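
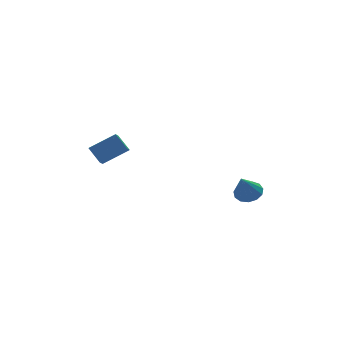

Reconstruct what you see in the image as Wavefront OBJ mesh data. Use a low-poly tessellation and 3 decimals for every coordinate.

v -4.23 3.126 1.159
v -4.552 2.463 1.64
v -4.691 3.959 2
v -5.013 3.296 2.481
v -2.627 3.044 2.119
v -2.949 2.381 2.6
v -3.088 3.877 2.96
v -3.41 3.214 3.441
v 3.918 0.728 -1.149
v 4.554 0.092 -1.157
v 3.222 0.012 0.409
v 4.745 0.481 -0.893
v 4.672 0.949 -0.71
v 4.36 1.346 -0.667
v 3.908 1.547 -0.776
v 3.459 1.489 -1.004
v 3.155 1.188 -1.278
v 3.094 0.742 -1.51
v 3.294 0.291 -1.628
v 3.692 -0.021 -1.594
v 4.162 -0.095 -1.418
f 2 4 1
f 5 2 1
f 1 4 3
f 3 5 1
f 2 8 4
f 6 2 5
f 6 8 2
f 4 8 3
f 7 5 3
f 3 8 7
f 7 6 5
f 8 6 7
f 10 9 12
f 10 12 11
f 12 9 13
f 12 13 11
f 13 9 14
f 13 14 11
f 14 9 15
f 14 15 11
f 15 9 16
f 15 16 11
f 16 9 17
f 16 17 11
f 17 9 18
f 17 18 11
f 18 9 19
f 18 19 11
f 19 9 20
f 19 20 11
f 20 9 21
f 20 21 11
f 21 9 10
f 21 10 11



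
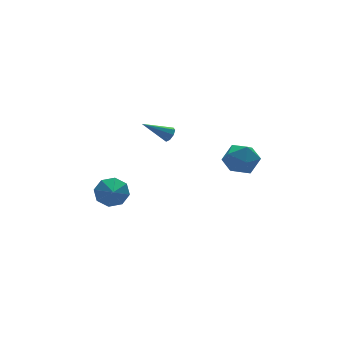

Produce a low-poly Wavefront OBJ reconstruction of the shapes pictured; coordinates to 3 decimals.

v -1.264 4.237 -4.084
v -0.323 4.147 -3.604
v -1.676 3.263 -3.456
v -0.835 4.627 -3.196
v -1.598 4.878 -3.308
v -2.165 4.754 -3.875
v -2.204 4.327 -4.564
v -1.692 3.847 -4.971
v -0.929 3.596 -4.859
v -0.362 3.721 -4.292
v 2.976 -2.507 1.168
v 3.595 -3.126 1.924
v 1.725 -3.894 1.056
v 2.344 -4.513 1.812
v 1.79 -3.559 2.162
v 2.564 -2.702 2.231
v 2.756 -4.318 0.749
v 3.53 -3.461 0.818
v 3.459 -4.245 1.665
v 2.862 -3.777 2.538
v 2.458 -3.243 0.442
v 1.861 -2.775 1.315
v -0.428 -1.082 3.102
v -0.108 -0.927 3.481
v -1.852 -0.538 4.078
v -0.181 -0.639 3.216
v -0.398 -0.611 2.883
v -0.633 -0.859 2.679
v -0.748 -1.238 2.722
v -0.676 -1.525 2.988
v -0.458 -1.553 3.32
v -0.223 -1.305 3.525
f 2 1 4
f 2 4 3
f 4 1 5
f 4 5 3
f 5 1 6
f 5 6 3
f 6 1 7
f 6 7 3
f 7 1 8
f 7 8 3
f 8 1 9
f 8 9 3
f 9 1 10
f 9 10 3
f 10 1 2
f 10 2 3
f 11 22 16
f 11 16 12
f 11 12 18
f 11 18 21
f 11 21 22
f 12 16 20
f 16 22 15
f 22 21 13
f 21 18 17
f 18 12 19
f 14 20 15
f 14 15 13
f 14 13 17
f 14 17 19
f 14 19 20
f 15 20 16
f 13 15 22
f 17 13 21
f 19 17 18
f 20 19 12
f 24 23 26
f 24 26 25
f 26 23 27
f 26 27 25
f 27 23 28
f 27 28 25
f 28 23 29
f 28 29 25
f 29 23 30
f 29 30 25
f 30 23 31
f 30 31 25
f 31 23 32
f 31 32 25
f 32 23 24
f 32 24 25



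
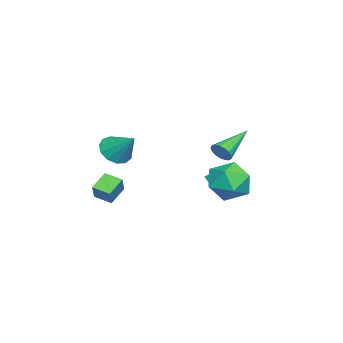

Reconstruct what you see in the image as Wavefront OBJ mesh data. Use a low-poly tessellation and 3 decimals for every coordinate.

v 2.673 2.984 -0.034
v 3.04 3.233 0.399
v 0.987 3.896 0.874
v 3.035 3.438 0.184
v 2.947 3.538 -0.08
v 2.796 3.512 -0.335
v 2.617 3.365 -0.52
v 2.45 3.131 -0.594
v 2.335 2.863 -0.539
v 2.297 2.623 -0.369
v 2.345 2.466 -0.122
v 2.468 2.427 0.146
v 2.638 2.516 0.372
v 2.816 2.713 0.505
v 2.961 2.972 0.515
v 2.325 3.105 -1.434
v 2.694 3.625 -2.51
v 4.146 3.475 -0.63
v 4.515 3.995 -1.706
v 3.656 4.566 -0.998
v 2.531 4.337 -1.495
v 4.309 2.763 -1.645
v 3.184 2.534 -2.142
v 3.921 3.413 -2.641
v 3.517 4.528 -2.241
v 3.323 2.572 -0.899
v 2.919 3.687 -0.499
v 2.997 -2.091 -0.231
v 3.669 -1.871 -0.835
v 3.643 -0.989 0.891
v 3.272 -1.542 -0.929
v 2.787 -1.388 -0.802
v 2.37 -1.457 -0.493
v 2.151 -1.727 -0.101
v 2.201 -2.113 0.25
v 2.504 -2.492 0.448
v 2.963 -2.744 0.431
v 3.433 -2.788 0.204
v 3.765 -2.612 -0.161
v 3.852 -2.27 -0.548
v 1.861 -3.542 -3.965
v 0.936 -3.165 -3.338
v 2.07 -2.599 -4.225
v 1.145 -2.222 -3.598
v 2.515 -3.438 -3.062
v 1.59 -3.061 -2.435
v 2.724 -2.495 -3.322
v 1.799 -2.118 -2.695
v -0.849 1.373 -3.207
v -1.293 2.29 -2.592
v -0.98 1.92 -4.117
v -1.423 2.837 -3.503
v 0.383 1.883 -3.077
v -0.06 2.8 -2.463
v 0.253 2.43 -3.988
v -0.191 3.347 -3.373
f 2 1 4
f 2 4 3
f 4 1 5
f 4 5 3
f 5 1 6
f 5 6 3
f 6 1 7
f 6 7 3
f 7 1 8
f 7 8 3
f 8 1 9
f 8 9 3
f 9 1 10
f 9 10 3
f 10 1 11
f 10 11 3
f 11 1 12
f 11 12 3
f 12 1 13
f 12 13 3
f 13 1 14
f 13 14 3
f 14 1 15
f 14 15 3
f 15 1 2
f 15 2 3
f 16 27 21
f 16 21 17
f 16 17 23
f 16 23 26
f 16 26 27
f 17 21 25
f 21 27 20
f 27 26 18
f 26 23 22
f 23 17 24
f 19 25 20
f 19 20 18
f 19 18 22
f 19 22 24
f 19 24 25
f 20 25 21
f 18 20 27
f 22 18 26
f 24 22 23
f 25 24 17
f 29 28 31
f 29 31 30
f 31 28 32
f 31 32 30
f 32 28 33
f 32 33 30
f 33 28 34
f 33 34 30
f 34 28 35
f 34 35 30
f 35 28 36
f 35 36 30
f 36 28 37
f 36 37 30
f 37 28 38
f 37 38 30
f 38 28 39
f 38 39 30
f 39 28 40
f 39 40 30
f 40 28 29
f 40 29 30
f 42 44 41
f 45 42 41
f 41 44 43
f 43 45 41
f 42 48 44
f 46 42 45
f 46 48 42
f 44 48 43
f 47 45 43
f 43 48 47
f 47 46 45
f 48 46 47
f 50 52 49
f 53 50 49
f 49 52 51
f 51 53 49
f 50 56 52
f 54 50 53
f 54 56 50
f 52 56 51
f 55 53 51
f 51 56 55
f 55 54 53
f 56 54 55



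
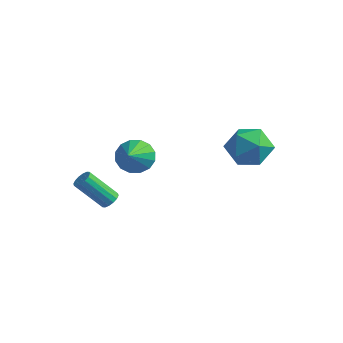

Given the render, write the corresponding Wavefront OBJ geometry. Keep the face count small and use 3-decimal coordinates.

v -1.39 -1.747 1.467
v -0.856 -2.055 0.745
v -0.57 -3.293 2.733
v -0.578 -1.72 0.974
v -0.519 -1.392 1.336
v -0.692 -1.159 1.733
v -1.053 -1.084 2.058
v -1.504 -1.186 2.225
v -1.924 -1.439 2.189
v -2.202 -1.774 1.96
v -2.261 -2.102 1.598
v -2.088 -2.335 1.201
v -1.727 -2.41 0.876
v -1.276 -2.308 0.709
v 1.579 2.274 1.09
v 2.772 2.36 0.76
v 2.108 1.26 2.74
v 3.301 1.346 2.41
v 2.681 2.36 2.766
v 2.354 2.987 1.746
v 2.526 0.633 1.754
v 2.199 1.26 0.734
v 3.357 1.346 1.171
v 3.453 2.413 1.796
v 1.427 1.207 1.704
v 1.523 2.274 2.329
v -1.464 -3.496 -0.575
v -1.156 -3.281 -0.23
v -2.247 -3.95 1.16
v -2.556 -4.164 0.815
v -1.338 -3.097 -0.284
v -2.429 -3.765 1.107
v -1.553 -3.019 -0.416
v -2.644 -3.688 0.975
v -1.745 -3.07 -0.59
v -2.836 -3.739 0.8
v -1.861 -3.234 -0.761
v -2.952 -3.903 0.63
v -1.871 -3.469 -0.882
v -2.962 -4.138 0.509
v -1.773 -3.71 -0.92
v -2.864 -4.379 0.47
v -1.591 -3.895 -0.867
v -2.682 -4.563 0.524
v -1.376 -3.972 -0.735
v -2.467 -4.641 0.656
v -1.184 -3.921 -0.56
v -2.275 -4.59 0.83
v -1.068 -3.757 -0.39
v -2.159 -4.426 1.001
v -1.058 -3.522 -0.269
v -2.149 -4.191 1.122
f 2 1 4
f 2 4 3
f 4 1 5
f 4 5 3
f 5 1 6
f 5 6 3
f 6 1 7
f 6 7 3
f 7 1 8
f 7 8 3
f 8 1 9
f 8 9 3
f 9 1 10
f 9 10 3
f 10 1 11
f 10 11 3
f 11 1 12
f 11 12 3
f 12 1 13
f 12 13 3
f 13 1 14
f 13 14 3
f 14 1 2
f 14 2 3
f 15 26 20
f 15 20 16
f 15 16 22
f 15 22 25
f 15 25 26
f 16 20 24
f 20 26 19
f 26 25 17
f 25 22 21
f 22 16 23
f 18 24 19
f 18 19 17
f 18 17 21
f 18 21 23
f 18 23 24
f 19 24 20
f 17 19 26
f 21 17 25
f 23 21 22
f 24 23 16
f 28 27 31
f 28 31 29
f 29 31 32
f 29 32 30
f 31 27 33
f 31 33 32
f 32 33 34
f 32 34 30
f 33 27 35
f 33 35 34
f 34 35 36
f 34 36 30
f 35 27 37
f 35 37 36
f 36 37 38
f 36 38 30
f 37 27 39
f 37 39 38
f 38 39 40
f 38 40 30
f 39 27 41
f 39 41 40
f 40 41 42
f 40 42 30
f 41 27 43
f 41 43 42
f 42 43 44
f 42 44 30
f 43 27 45
f 43 45 44
f 44 45 46
f 44 46 30
f 45 27 47
f 45 47 46
f 46 47 48
f 46 48 30
f 47 27 49
f 47 49 48
f 48 49 50
f 48 50 30
f 49 27 51
f 49 51 50
f 50 51 52
f 50 52 30
f 51 27 28
f 51 28 52
f 52 28 29
f 52 29 30



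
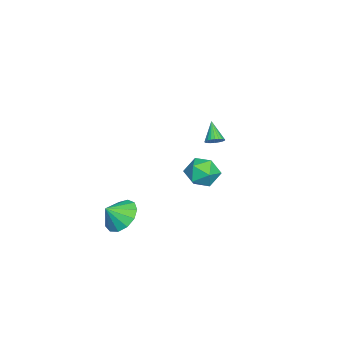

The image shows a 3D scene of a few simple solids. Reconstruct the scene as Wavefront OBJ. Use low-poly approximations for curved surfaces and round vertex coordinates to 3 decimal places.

v 2.609 -2.823 -4.166
v 3.172 -2.026 -3.869
v 3.091 -3.437 -3.434
v 2.695 -2.017 -3.548
v 2.191 -2.263 -3.423
v 1.82 -2.688 -3.534
v 1.699 -3.155 -3.846
v 1.868 -3.517 -4.26
v 2.271 -3.659 -4.644
v 2.782 -3.535 -4.876
v 3.238 -3.186 -4.883
v 3.495 -2.721 -4.662
v 3.47 -2.289 -4.284
v 2.858 1.984 -0.399
v 3.402 1.557 -0.999
v 2.518 0.683 0.219
v 3.062 0.256 -0.381
v 3.426 0.79 0.267
v 3.636 1.594 -0.115
v 2.284 0.646 -0.665
v 2.494 1.45 -1.047
v 3.047 0.73 -1.163
v 3.752 0.819 -0.587
v 2.168 1.421 -0.193
v 2.873 1.51 0.383
v -3.41 0.373 -2.145
v -3.129 -0.043 -2.055
v -4.21 0.027 -1.235
v -3.044 0.088 -1.931
v -3.016 0.262 -1.84
v -3.047 0.453 -1.795
v -3.134 0.632 -1.803
v -3.262 0.772 -1.863
v -3.413 0.851 -1.966
v -3.564 0.857 -2.096
v -3.691 0.789 -2.234
v -3.775 0.658 -2.358
v -3.803 0.484 -2.449
v -3.772 0.292 -2.494
v -3.685 0.113 -2.486
v -3.557 -0.026 -2.426
v -3.406 -0.105 -2.323
v -3.256 -0.111 -2.193
f 2 1 4
f 2 4 3
f 4 1 5
f 4 5 3
f 5 1 6
f 5 6 3
f 6 1 7
f 6 7 3
f 7 1 8
f 7 8 3
f 8 1 9
f 8 9 3
f 9 1 10
f 9 10 3
f 10 1 11
f 10 11 3
f 11 1 12
f 11 12 3
f 12 1 13
f 12 13 3
f 13 1 2
f 13 2 3
f 14 25 19
f 14 19 15
f 14 15 21
f 14 21 24
f 14 24 25
f 15 19 23
f 19 25 18
f 25 24 16
f 24 21 20
f 21 15 22
f 17 23 18
f 17 18 16
f 17 16 20
f 17 20 22
f 17 22 23
f 18 23 19
f 16 18 25
f 20 16 24
f 22 20 21
f 23 22 15
f 27 26 29
f 27 29 28
f 29 26 30
f 29 30 28
f 30 26 31
f 30 31 28
f 31 26 32
f 31 32 28
f 32 26 33
f 32 33 28
f 33 26 34
f 33 34 28
f 34 26 35
f 34 35 28
f 35 26 36
f 35 36 28
f 36 26 37
f 36 37 28
f 37 26 38
f 37 38 28
f 38 26 39
f 38 39 28
f 39 26 40
f 39 40 28
f 40 26 41
f 40 41 28
f 41 26 42
f 41 42 28
f 42 26 43
f 42 43 28
f 43 26 27
f 43 27 28



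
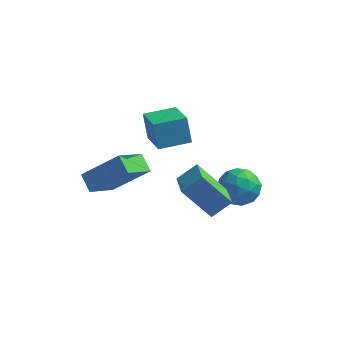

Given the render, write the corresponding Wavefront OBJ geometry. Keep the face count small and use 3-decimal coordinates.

v 2.42 -3.049 -1.635
v 1.24 -3.252 -0.277
v 1.751 -1.801 -2.03
v 0.571 -2.003 -0.672
v 3.069 -2.497 -0.988
v 1.889 -2.699 0.37
v 2.4 -1.248 -1.383
v 1.22 -1.451 -0.025
v -3.53 -2.055 -1.613
v -1.992 -1.734 -0.205
v -3.09 -0.741 -2.393
v -1.552 -0.421 -0.985
v -2.948 -2.559 -2.135
v -1.41 -2.239 -0.727
v -2.508 -1.246 -2.915
v -0.97 -0.925 -1.507
v 1.669 0.689 -2.035
v 2.569 1.012 -1.889
v 2.191 -0.252 -3.171
v 3.091 0.071 -3.025
v 2.66 -0.479 -2.356
v 2.337 0.103 -1.654
v 2.423 0.657 -3.406
v 2.1 1.239 -2.704
v 3.035 0.992 -2.736
v 3.181 0.29 -2.087
v 1.579 0.47 -2.973
v 1.725 -0.232 -2.324
v 2.073 0.933 -1.862
v 2.687 -0.173 -3.198
v 2.433 -0.496 -2.805
v 2.962 -0.307 -2.719
v 1.937 0.399 -1.724
v 2.466 0.588 -1.638
v 2.519 -0.288 -1.913
v 2.294 0.172 -3.422
v 2.823 0.361 -3.336
v 1.798 1.067 -2.341
v 2.327 1.256 -2.255
v 2.241 1.048 -3.147
v 2.876 1.111 -2.274
v 3.183 0.558 -2.942
v 2.79 0.903 -3.166
v 2.601 1.245 -2.753
v 2.962 0.698 -1.893
v 3.269 0.145 -2.561
v 3.015 -0.178 -2.168
v 2.826 0.164 -1.755
v 3.236 0.687 -2.391
v 1.491 0.615 -2.499
v 1.798 0.062 -3.167
v 1.934 0.596 -3.305
v 1.745 0.938 -2.892
v 1.577 0.202 -2.118
v 1.884 -0.351 -2.786
v 2.159 -0.485 -2.307
v 1.97 -0.143 -1.894
v 1.524 0.073 -2.669
v -1.121 0.326 -1.122
v -1.436 0.593 0.132
v -2.106 1.609 -1.643
v -2.421 1.876 -0.389
v 0.001 1.224 -1.031
v -0.314 1.491 0.223
v -0.984 2.507 -1.552
v -1.299 2.774 -0.298
f 2 4 1
f 5 2 1
f 1 4 3
f 3 5 1
f 2 8 4
f 6 2 5
f 6 8 2
f 4 8 3
f 7 5 3
f 3 8 7
f 7 6 5
f 8 6 7
f 10 12 9
f 13 10 9
f 9 12 11
f 11 13 9
f 10 16 12
f 14 10 13
f 14 16 10
f 12 16 11
f 15 13 11
f 11 16 15
f 15 14 13
f 16 14 15
f 17 54 33
f 54 28 57
f 33 57 22
f 54 57 33
f 17 33 29
f 33 22 34
f 29 34 18
f 33 34 29
f 17 29 38
f 29 18 39
f 38 39 24
f 29 39 38
f 17 38 50
f 38 24 53
f 50 53 27
f 38 53 50
f 17 50 54
f 50 27 58
f 54 58 28
f 50 58 54
f 18 34 45
f 34 22 48
f 45 48 26
f 34 48 45
f 22 57 35
f 57 28 56
f 35 56 21
f 57 56 35
f 28 58 55
f 58 27 51
f 55 51 19
f 58 51 55
f 27 53 52
f 53 24 40
f 52 40 23
f 53 40 52
f 24 39 44
f 39 18 41
f 44 41 25
f 39 41 44
f 20 46 32
f 46 26 47
f 32 47 21
f 46 47 32
f 20 32 30
f 32 21 31
f 30 31 19
f 32 31 30
f 20 30 37
f 30 19 36
f 37 36 23
f 30 36 37
f 20 37 42
f 37 23 43
f 42 43 25
f 37 43 42
f 20 42 46
f 42 25 49
f 46 49 26
f 42 49 46
f 21 47 35
f 47 26 48
f 35 48 22
f 47 48 35
f 19 31 55
f 31 21 56
f 55 56 28
f 31 56 55
f 23 36 52
f 36 19 51
f 52 51 27
f 36 51 52
f 25 43 44
f 43 23 40
f 44 40 24
f 43 40 44
f 26 49 45
f 49 25 41
f 45 41 18
f 49 41 45
f 60 62 59
f 63 60 59
f 59 62 61
f 61 63 59
f 60 66 62
f 64 60 63
f 64 66 60
f 62 66 61
f 65 63 61
f 61 66 65
f 65 64 63
f 66 64 65



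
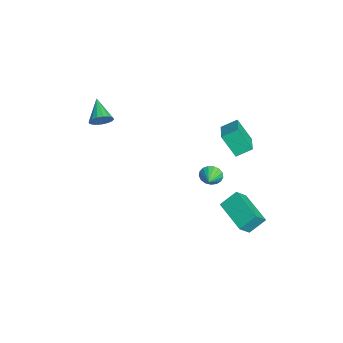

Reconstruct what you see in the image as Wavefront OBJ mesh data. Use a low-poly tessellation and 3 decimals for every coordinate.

v -2.573 -3.477 1.614
v -2.236 -3.713 2.193
v -3.967 -3.623 2.366
v -2.248 -3.376 2.237
v -2.334 -3.062 2.138
v -2.475 -2.844 1.919
v -2.638 -2.77 1.631
v -2.787 -2.859 1.338
v -2.887 -3.089 1.109
v -2.915 -3.408 0.995
v -2.865 -3.743 1.023
v -2.748 -4.017 1.187
v -2.591 -4.167 1.448
v -2.43 -4.16 1.747
v -2.302 -3.996 2.016
v -2.284 3.957 -1.105
v -2.806 3.2 0.229
v -2.344 4.896 -0.596
v -2.866 4.139 0.738
v -0.734 3.781 -0.598
v -1.256 3.024 0.736
v -0.794 4.72 -0.089
v -1.316 3.963 1.245
v 0.81 3.285 -3.731
v 1.248 2.679 -2.924
v 0.587 4.207 -2.917
v 1.025 3.601 -2.11
v 2.735 4.119 -4.15
v 3.173 3.513 -3.343
v 2.512 5.041 -3.336
v 2.95 4.435 -2.529
v -1.433 2.513 -2.824
v -1.183 2.804 -3.398
v -0.487 2.267 -2.536
v -1.186 3.051 -3.179
v -1.245 3.175 -2.878
v -1.347 3.147 -2.565
v -1.469 2.974 -2.312
v -1.583 2.696 -2.175
v -1.663 2.376 -2.188
v -1.69 2.087 -2.346
v -1.658 1.896 -2.613
v -1.575 1.846 -2.929
v -1.46 1.95 -3.221
v -1.338 2.182 -3.421
v -1.239 2.49 -3.485
f 2 1 4
f 2 4 3
f 4 1 5
f 4 5 3
f 5 1 6
f 5 6 3
f 6 1 7
f 6 7 3
f 7 1 8
f 7 8 3
f 8 1 9
f 8 9 3
f 9 1 10
f 9 10 3
f 10 1 11
f 10 11 3
f 11 1 12
f 11 12 3
f 12 1 13
f 12 13 3
f 13 1 14
f 13 14 3
f 14 1 15
f 14 15 3
f 15 1 2
f 15 2 3
f 17 19 16
f 20 17 16
f 16 19 18
f 18 20 16
f 17 23 19
f 21 17 20
f 21 23 17
f 19 23 18
f 22 20 18
f 18 23 22
f 22 21 20
f 23 21 22
f 25 27 24
f 28 25 24
f 24 27 26
f 26 28 24
f 25 31 27
f 29 25 28
f 29 31 25
f 27 31 26
f 30 28 26
f 26 31 30
f 30 29 28
f 31 29 30
f 33 32 35
f 33 35 34
f 35 32 36
f 35 36 34
f 36 32 37
f 36 37 34
f 37 32 38
f 37 38 34
f 38 32 39
f 38 39 34
f 39 32 40
f 39 40 34
f 40 32 41
f 40 41 34
f 41 32 42
f 41 42 34
f 42 32 43
f 42 43 34
f 43 32 44
f 43 44 34
f 44 32 45
f 44 45 34
f 45 32 46
f 45 46 34
f 46 32 33
f 46 33 34



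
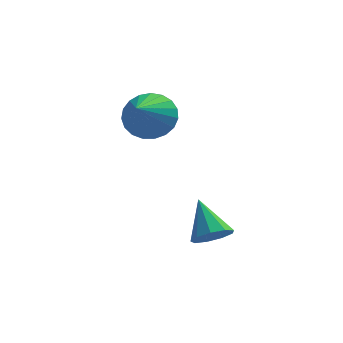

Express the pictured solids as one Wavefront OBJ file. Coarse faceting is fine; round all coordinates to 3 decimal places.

v 3.59 -4.183 -2.03
v 3.884 -4.437 -1.626
v 3.25 -3.337 -1.25
v 4.104 -4.181 -1.808
v 4.084 -3.926 -2.093
v 3.832 -3.792 -2.349
v 3.468 -3.841 -2.455
v 3.16 -4.05 -2.363
v 3.054 -4.321 -2.114
v 3.199 -4.528 -1.826
v 3.527 -4.574 -1.633
v 2.033 -0.889 0.313
v 2.353 -0.517 0.88
v 1.707 -2.031 1.247
v 2.058 -0.419 0.897
v 1.758 -0.402 0.813
v 1.506 -0.47 0.642
v 1.344 -0.61 0.415
v 1.302 -0.798 0.17
v 1.387 -1.002 -0.05
v 1.583 -1.187 -0.208
v 1.856 -1.32 -0.275
v 2.161 -1.379 -0.24
v 2.443 -1.353 -0.11
v 2.654 -1.247 0.093
v 2.758 -1.079 0.335
v 2.737 -0.878 0.572
v 2.593 -0.68 0.765
f 2 1 4
f 2 4 3
f 4 1 5
f 4 5 3
f 5 1 6
f 5 6 3
f 6 1 7
f 6 7 3
f 7 1 8
f 7 8 3
f 8 1 9
f 8 9 3
f 9 1 10
f 9 10 3
f 10 1 11
f 10 11 3
f 11 1 2
f 11 2 3
f 13 12 15
f 13 15 14
f 15 12 16
f 15 16 14
f 16 12 17
f 16 17 14
f 17 12 18
f 17 18 14
f 18 12 19
f 18 19 14
f 19 12 20
f 19 20 14
f 20 12 21
f 20 21 14
f 21 12 22
f 21 22 14
f 22 12 23
f 22 23 14
f 23 12 24
f 23 24 14
f 24 12 25
f 24 25 14
f 25 12 26
f 25 26 14
f 26 12 27
f 26 27 14
f 27 12 28
f 27 28 14
f 28 12 13
f 28 13 14



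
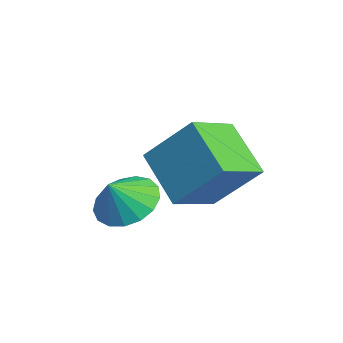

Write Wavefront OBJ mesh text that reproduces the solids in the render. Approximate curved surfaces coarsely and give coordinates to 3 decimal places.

v -2.515 1.759 -2.99
v -1.64 1.952 -3.24
v -2.165 1.241 -2.17
v -1.753 2.292 -2.977
v -2.04 2.511 -2.716
v -2.436 2.557 -2.519
v -2.85 2.42 -2.429
v -3.187 2.132 -2.467
v -3.37 1.758 -2.625
v -3.357 1.385 -2.867
v -3.151 1.097 -3.137
v -2.799 0.961 -3.373
v -2.382 1.007 -3.521
v -1.995 1.226 -3.548
v -1.727 1.567 -3.446
v -1.9 2.809 -2.89
v -3.302 2.339 -1.795
v -2.743 4.039 -3.442
v -4.146 3.569 -2.347
v -1.194 3.911 -1.513
v -2.597 3.441 -0.418
v -2.038 5.141 -2.065
v -3.44 4.671 -0.97
f 2 1 4
f 2 4 3
f 4 1 5
f 4 5 3
f 5 1 6
f 5 6 3
f 6 1 7
f 6 7 3
f 7 1 8
f 7 8 3
f 8 1 9
f 8 9 3
f 9 1 10
f 9 10 3
f 10 1 11
f 10 11 3
f 11 1 12
f 11 12 3
f 12 1 13
f 12 13 3
f 13 1 14
f 13 14 3
f 14 1 15
f 14 15 3
f 15 1 2
f 15 2 3
f 17 19 16
f 20 17 16
f 16 19 18
f 18 20 16
f 17 23 19
f 21 17 20
f 21 23 17
f 19 23 18
f 22 20 18
f 18 23 22
f 22 21 20
f 23 21 22



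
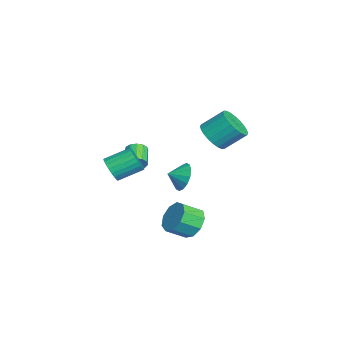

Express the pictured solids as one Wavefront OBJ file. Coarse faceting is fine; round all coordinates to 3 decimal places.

v -1.421 -3.103 -1.287
v -1.174 -2.729 -0.776
v -2.393 -2.684 -0.221
v -2.639 -3.057 -0.733
v -1.287 -2.482 -1.045
v -2.506 -2.436 -0.49
v -1.443 -2.431 -1.392
v -2.662 -2.386 -0.837
v -1.592 -2.594 -1.705
v -2.811 -2.549 -1.15
v -1.686 -2.918 -1.886
v -2.905 -2.873 -1.331
v -1.696 -3.301 -1.876
v -2.915 -3.256 -1.322
v -1.619 -3.621 -1.68
v -2.838 -3.576 -1.126
v -1.478 -3.776 -1.359
v -2.697 -3.731 -0.805
v -1.32 -3.718 -1.015
v -2.539 -3.672 -0.461
v -1.193 -3.464 -0.758
v -2.412 -3.418 -0.203
v -1.139 -3.095 -0.669
v -2.358 -3.05 -0.114
v -3.509 -0.322 -3.63
v -2.9 -0.56 -4.477
v -3.311 -1.238 -3.23
v -2.554 -0.326 -4.113
v -2.464 -0.091 -3.62
v -2.654 0.082 -3.129
v -3.073 0.147 -2.773
v -3.609 0.087 -2.646
v -4.118 -0.083 -2.784
v -4.464 -0.317 -3.148
v -4.554 -0.552 -3.641
v -4.364 -0.725 -4.132
v -3.945 -0.79 -4.488
v -3.409 -0.73 -4.614
v 3.677 -0.025 -3.234
v 4.667 0.348 -3.078
v 4.974 -0.782 -2.329
v 3.983 -1.155 -2.486
v 4.224 0.581 -2.544
v 4.531 -0.549 -1.795
v 3.525 0.531 -2.333
v 3.832 -0.599 -1.584
v 2.897 0.221 -2.544
v 3.204 -0.909 -1.795
v 2.633 -0.205 -3.078
v 2.94 -1.335 -2.329
v 2.858 -0.546 -3.685
v 3.165 -1.676 -2.937
v 3.466 -0.643 -4.082
v 3.772 -1.774 -3.333
v 4.172 -0.452 -4.081
v 4.479 -1.582 -3.333
v 4.646 -0.06 -3.685
v 4.953 -1.19 -2.936
v -0.557 1.248 1.349
v -0.075 1.882 0.605
v -0.061 3.186 1.727
v -0.543 2.552 2.471
v -0.486 1.957 0.524
v -0.471 3.261 1.646
v -0.908 1.923 0.569
v -0.893 3.227 1.69
v -1.276 1.787 0.732
v -1.261 3.091 1.853
v -1.535 1.569 0.989
v -1.52 2.873 2.111
v -1.645 1.301 1.301
v -1.63 2.605 2.423
v -1.589 1.026 1.62
v -1.575 2.33 2.742
v -1.377 0.785 1.899
v -1.362 2.089 3.02
v -1.039 0.614 2.093
v -1.025 1.918 3.215
v -0.629 0.539 2.174
v -0.614 1.843 3.296
v -0.207 0.573 2.13
v -0.192 1.877 3.251
v 0.161 0.709 1.967
v 0.176 2.013 3.088
v 0.42 0.927 1.709
v 0.435 2.231 2.831
v 0.53 1.195 1.397
v 0.545 2.499 2.519
v 0.475 1.47 1.078
v 0.489 2.774 2.2
v 0.262 1.711 0.8
v 0.277 3.015 1.921
v 0.047 -4.563 -0.913
v 0.548 -4.814 -0.234
v 0.294 -3.308 0.511
v -0.207 -3.057 -0.167
v 0.782 -4.672 -0.442
v 0.528 -3.166 0.304
v 0.904 -4.514 -0.721
v 0.65 -3.007 0.025
v 0.896 -4.363 -1.029
v 0.642 -2.856 -0.284
v 0.758 -4.242 -1.32
v 0.504 -2.735 -0.574
v 0.512 -4.171 -1.548
v 0.258 -2.664 -0.803
v 0.195 -4.159 -1.68
v -0.059 -2.652 -0.935
v -0.144 -4.209 -1.695
v -0.398 -2.702 -0.95
v -0.454 -4.312 -1.591
v -0.708 -2.806 -0.846
v -0.688 -4.454 -1.384
v -0.942 -2.948 -0.638
v -0.81 -4.613 -1.105
v -1.064 -3.106 -0.359
v -0.802 -4.764 -0.796
v -1.056 -3.257 -0.051
v -0.664 -4.885 -0.506
v -0.918 -3.378 0.24
v -0.418 -4.956 -0.277
v -0.672 -3.449 0.468
v -0.101 -4.968 -0.145
v -0.355 -3.461 0.6
v 0.238 -4.918 -0.13
v -0.016 -3.411 0.615
f 2 1 5
f 2 5 3
f 3 5 6
f 3 6 4
f 5 1 7
f 5 7 6
f 6 7 8
f 6 8 4
f 7 1 9
f 7 9 8
f 8 9 10
f 8 10 4
f 9 1 11
f 9 11 10
f 10 11 12
f 10 12 4
f 11 1 13
f 11 13 12
f 12 13 14
f 12 14 4
f 13 1 15
f 13 15 14
f 14 15 16
f 14 16 4
f 15 1 17
f 15 17 16
f 16 17 18
f 16 18 4
f 17 1 19
f 17 19 18
f 18 19 20
f 18 20 4
f 19 1 21
f 19 21 20
f 20 21 22
f 20 22 4
f 21 1 23
f 21 23 22
f 22 23 24
f 22 24 4
f 23 1 2
f 23 2 24
f 24 2 3
f 24 3 4
f 26 25 28
f 26 28 27
f 28 25 29
f 28 29 27
f 29 25 30
f 29 30 27
f 30 25 31
f 30 31 27
f 31 25 32
f 31 32 27
f 32 25 33
f 32 33 27
f 33 25 34
f 33 34 27
f 34 25 35
f 34 35 27
f 35 25 36
f 35 36 27
f 36 25 37
f 36 37 27
f 37 25 38
f 37 38 27
f 38 25 26
f 38 26 27
f 40 39 43
f 40 43 41
f 41 43 44
f 41 44 42
f 43 39 45
f 43 45 44
f 44 45 46
f 44 46 42
f 45 39 47
f 45 47 46
f 46 47 48
f 46 48 42
f 47 39 49
f 47 49 48
f 48 49 50
f 48 50 42
f 49 39 51
f 49 51 50
f 50 51 52
f 50 52 42
f 51 39 53
f 51 53 52
f 52 53 54
f 52 54 42
f 53 39 55
f 53 55 54
f 54 55 56
f 54 56 42
f 55 39 57
f 55 57 56
f 56 57 58
f 56 58 42
f 57 39 40
f 57 40 58
f 58 40 41
f 58 41 42
f 60 59 63
f 60 63 61
f 61 63 64
f 61 64 62
f 63 59 65
f 63 65 64
f 64 65 66
f 64 66 62
f 65 59 67
f 65 67 66
f 66 67 68
f 66 68 62
f 67 59 69
f 67 69 68
f 68 69 70
f 68 70 62
f 69 59 71
f 69 71 70
f 70 71 72
f 70 72 62
f 71 59 73
f 71 73 72
f 72 73 74
f 72 74 62
f 73 59 75
f 73 75 74
f 74 75 76
f 74 76 62
f 75 59 77
f 75 77 76
f 76 77 78
f 76 78 62
f 77 59 79
f 77 79 78
f 78 79 80
f 78 80 62
f 79 59 81
f 79 81 80
f 80 81 82
f 80 82 62
f 81 59 83
f 81 83 82
f 82 83 84
f 82 84 62
f 83 59 85
f 83 85 84
f 84 85 86
f 84 86 62
f 85 59 87
f 85 87 86
f 86 87 88
f 86 88 62
f 87 59 89
f 87 89 88
f 88 89 90
f 88 90 62
f 89 59 91
f 89 91 90
f 90 91 92
f 90 92 62
f 91 59 60
f 91 60 92
f 92 60 61
f 92 61 62
f 94 93 97
f 94 97 95
f 95 97 98
f 95 98 96
f 97 93 99
f 97 99 98
f 98 99 100
f 98 100 96
f 99 93 101
f 99 101 100
f 100 101 102
f 100 102 96
f 101 93 103
f 101 103 102
f 102 103 104
f 102 104 96
f 103 93 105
f 103 105 104
f 104 105 106
f 104 106 96
f 105 93 107
f 105 107 106
f 106 107 108
f 106 108 96
f 107 93 109
f 107 109 108
f 108 109 110
f 108 110 96
f 109 93 111
f 109 111 110
f 110 111 112
f 110 112 96
f 111 93 113
f 111 113 112
f 112 113 114
f 112 114 96
f 113 93 115
f 113 115 114
f 114 115 116
f 114 116 96
f 115 93 117
f 115 117 116
f 116 117 118
f 116 118 96
f 117 93 119
f 117 119 118
f 118 119 120
f 118 120 96
f 119 93 121
f 119 121 120
f 120 121 122
f 120 122 96
f 121 93 123
f 121 123 122
f 122 123 124
f 122 124 96
f 123 93 125
f 123 125 124
f 124 125 126
f 124 126 96
f 125 93 94
f 125 94 126
f 126 94 95
f 126 95 96



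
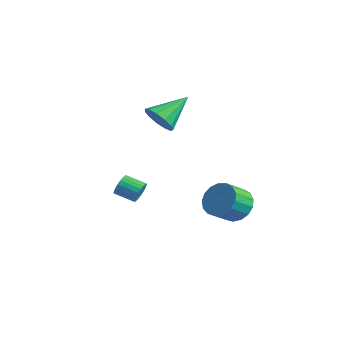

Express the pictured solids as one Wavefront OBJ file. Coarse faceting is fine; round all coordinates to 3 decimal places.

v 0.789 0.866 3.12
v 1.64 0.633 3.471
v 0.791 2.594 4.26
v 1.733 0.924 3.031
v 1.526 1.196 2.619
v 1.085 1.363 2.366
v 0.55 1.373 2.353
v 0.091 1.222 2.582
v -0.146 0.958 2.983
v -0.087 0.664 3.427
v 0.251 0.435 3.773
v 0.759 0.343 3.912
v 1.277 0.417 3.8
v 2.577 4.262 -2.944
v 3.588 4.498 -2.733
v 3.695 3.334 -1.944
v 2.683 3.098 -2.156
v 3.33 4.726 -2.361
v 3.436 3.563 -1.572
v 2.899 4.849 -2.123
v 3.005 3.685 -1.334
v 2.394 4.836 -2.073
v 2.501 3.673 -1.284
v 1.932 4.693 -2.222
v 2.038 3.529 -1.433
v 1.616 4.45 -2.537
v 1.723 3.286 -1.749
v 1.521 4.165 -2.946
v 1.628 3.001 -2.157
v 1.668 3.901 -3.354
v 1.774 2.738 -2.565
v 2.023 3.721 -3.668
v 2.129 2.557 -2.879
v 2.505 3.664 -3.817
v 2.611 2.5 -3.028
v 3.003 3.744 -3.765
v 3.109 2.58 -2.976
v 3.404 3.943 -3.526
v 3.51 2.779 -2.737
v 3.615 4.215 -3.153
v 3.721 3.051 -2.364
v 2.5 -1.364 -0.555
v 2.864 -1.582 -0.103
v 2.023 -2.175 0.287
v 1.66 -1.956 -0.165
v 2.765 -1.37 0.005
v 1.924 -1.963 0.396
v 2.62 -1.157 0.017
v 1.78 -1.75 0.407
v 2.455 -0.98 -0.07
v 1.614 -1.572 0.32
v 2.297 -0.869 -0.241
v 1.457 -1.461 0.149
v 2.175 -0.844 -0.467
v 1.334 -1.436 -0.077
v 2.109 -0.908 -0.707
v 1.268 -1.5 -0.317
v 2.11 -1.051 -0.922
v 1.269 -1.644 -0.532
v 2.179 -1.249 -1.073
v 1.338 -1.841 -0.683
v 2.304 -1.466 -1.134
v 1.463 -2.058 -0.744
v 2.462 -1.666 -1.095
v 1.621 -2.258 -0.705
v 2.627 -1.813 -0.963
v 1.787 -2.405 -0.573
v 2.771 -1.883 -0.761
v 1.93 -2.475 -0.37
v 2.867 -1.863 -0.522
v 2.026 -2.455 -0.132
v 2.9 -1.756 -0.29
v 2.059 -2.349 0.1
f 2 1 4
f 2 4 3
f 4 1 5
f 4 5 3
f 5 1 6
f 5 6 3
f 6 1 7
f 6 7 3
f 7 1 8
f 7 8 3
f 8 1 9
f 8 9 3
f 9 1 10
f 9 10 3
f 10 1 11
f 10 11 3
f 11 1 12
f 11 12 3
f 12 1 13
f 12 13 3
f 13 1 2
f 13 2 3
f 15 14 18
f 15 18 16
f 16 18 19
f 16 19 17
f 18 14 20
f 18 20 19
f 19 20 21
f 19 21 17
f 20 14 22
f 20 22 21
f 21 22 23
f 21 23 17
f 22 14 24
f 22 24 23
f 23 24 25
f 23 25 17
f 24 14 26
f 24 26 25
f 25 26 27
f 25 27 17
f 26 14 28
f 26 28 27
f 27 28 29
f 27 29 17
f 28 14 30
f 28 30 29
f 29 30 31
f 29 31 17
f 30 14 32
f 30 32 31
f 31 32 33
f 31 33 17
f 32 14 34
f 32 34 33
f 33 34 35
f 33 35 17
f 34 14 36
f 34 36 35
f 35 36 37
f 35 37 17
f 36 14 38
f 36 38 37
f 37 38 39
f 37 39 17
f 38 14 40
f 38 40 39
f 39 40 41
f 39 41 17
f 40 14 15
f 40 15 41
f 41 15 16
f 41 16 17
f 43 42 46
f 43 46 44
f 44 46 47
f 44 47 45
f 46 42 48
f 46 48 47
f 47 48 49
f 47 49 45
f 48 42 50
f 48 50 49
f 49 50 51
f 49 51 45
f 50 42 52
f 50 52 51
f 51 52 53
f 51 53 45
f 52 42 54
f 52 54 53
f 53 54 55
f 53 55 45
f 54 42 56
f 54 56 55
f 55 56 57
f 55 57 45
f 56 42 58
f 56 58 57
f 57 58 59
f 57 59 45
f 58 42 60
f 58 60 59
f 59 60 61
f 59 61 45
f 60 42 62
f 60 62 61
f 61 62 63
f 61 63 45
f 62 42 64
f 62 64 63
f 63 64 65
f 63 65 45
f 64 42 66
f 64 66 65
f 65 66 67
f 65 67 45
f 66 42 68
f 66 68 67
f 67 68 69
f 67 69 45
f 68 42 70
f 68 70 69
f 69 70 71
f 69 71 45
f 70 42 72
f 70 72 71
f 71 72 73
f 71 73 45
f 72 42 43
f 72 43 73
f 73 43 44
f 73 44 45



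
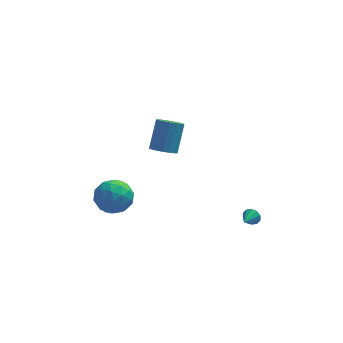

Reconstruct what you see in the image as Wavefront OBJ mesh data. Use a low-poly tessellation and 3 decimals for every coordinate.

v -1.015 -1.487 2.715
v -0.292 -1.381 2.441
v 0.118 -0.287 3.952
v -0.605 -0.393 4.225
v -0.487 -1.1 2.291
v -0.077 -0.006 3.802
v -0.803 -0.908 2.237
v -0.392 0.186 3.748
v -1.167 -0.848 2.293
v -0.757 0.246 3.804
v -1.497 -0.935 2.446
v -1.086 0.159 3.957
v -1.716 -1.148 2.66
v -1.305 -0.054 4.171
v -1.775 -1.439 2.886
v -1.364 -0.345 4.397
v -1.659 -1.741 3.074
v -1.249 -0.647 4.584
v -1.397 -1.985 3.179
v -0.986 -0.891 4.689
v -1.047 -2.114 3.177
v -0.636 -1.02 4.688
v -0.689 -2.1 3.07
v -0.279 -1.006 4.581
v -0.407 -1.946 2.881
v 0.004 -0.852 4.392
v -0.263 -1.686 2.654
v 0.147 -0.592 4.165
v -4.515 1.487 -2.877
v -3.745 1.69 -3.8
v -3.775 -0.33 -2.66
v -3.005 -0.127 -3.583
v -2.862 0.467 -2.528
v -3.319 1.59 -2.662
v -4.201 -0.23 -3.798
v -4.658 0.893 -3.932
v -3.551 0.629 -4.37
v -2.723 1.06 -3.584
v -4.797 0.3 -2.876
v -3.969 0.731 -2.09
v -4.195 1.748 -3.357
v -3.325 -0.388 -3.103
v -3.241 -0.039 -2.482
v -2.788 0.081 -3.025
v -3.944 1.689 -2.688
v -3.492 1.808 -3.231
v -2.973 1.09 -2.483
v -4.028 -0.448 -3.229
v -3.576 -0.329 -3.772
v -4.732 1.279 -3.435
v -4.279 1.399 -3.978
v -4.547 0.27 -3.977
v -3.628 1.244 -4.235
v -3.193 0.176 -4.108
v -3.896 0.115 -4.234
v -4.165 0.775 -4.313
v -3.141 1.497 -3.774
v -2.707 0.429 -3.646
v -2.622 0.778 -3.026
v -2.891 1.438 -3.104
v -3.027 0.873 -4.108
v -4.813 0.931 -2.814
v -4.379 -0.137 -2.686
v -4.629 -0.078 -3.356
v -4.898 0.582 -3.434
v -4.327 1.184 -2.352
v -3.892 0.116 -2.225
v -3.355 0.585 -2.147
v -3.624 1.245 -2.226
v -4.493 0.487 -2.352
v 3.861 -1.387 -3.369
v 4.156 -1.36 -2.906
v 3.379 -2.273 -3.011
v 3.869 -1.185 -2.858
v 3.579 -1.086 -3.005
v 3.396 -1.103 -3.292
v 3.392 -1.228 -3.608
v 3.566 -1.414 -3.833
v 3.853 -1.59 -3.88
v 4.143 -1.688 -3.733
v 4.325 -1.671 -3.447
v 4.33 -1.546 -3.131
f 2 1 5
f 2 5 3
f 3 5 6
f 3 6 4
f 5 1 7
f 5 7 6
f 6 7 8
f 6 8 4
f 7 1 9
f 7 9 8
f 8 9 10
f 8 10 4
f 9 1 11
f 9 11 10
f 10 11 12
f 10 12 4
f 11 1 13
f 11 13 12
f 12 13 14
f 12 14 4
f 13 1 15
f 13 15 14
f 14 15 16
f 14 16 4
f 15 1 17
f 15 17 16
f 16 17 18
f 16 18 4
f 17 1 19
f 17 19 18
f 18 19 20
f 18 20 4
f 19 1 21
f 19 21 20
f 20 21 22
f 20 22 4
f 21 1 23
f 21 23 22
f 22 23 24
f 22 24 4
f 23 1 25
f 23 25 24
f 24 25 26
f 24 26 4
f 25 1 27
f 25 27 26
f 26 27 28
f 26 28 4
f 27 1 2
f 27 2 28
f 28 2 3
f 28 3 4
f 29 66 45
f 66 40 69
f 45 69 34
f 66 69 45
f 29 45 41
f 45 34 46
f 41 46 30
f 45 46 41
f 29 41 50
f 41 30 51
f 50 51 36
f 41 51 50
f 29 50 62
f 50 36 65
f 62 65 39
f 50 65 62
f 29 62 66
f 62 39 70
f 66 70 40
f 62 70 66
f 30 46 57
f 46 34 60
f 57 60 38
f 46 60 57
f 34 69 47
f 69 40 68
f 47 68 33
f 69 68 47
f 40 70 67
f 70 39 63
f 67 63 31
f 70 63 67
f 39 65 64
f 65 36 52
f 64 52 35
f 65 52 64
f 36 51 56
f 51 30 53
f 56 53 37
f 51 53 56
f 32 58 44
f 58 38 59
f 44 59 33
f 58 59 44
f 32 44 42
f 44 33 43
f 42 43 31
f 44 43 42
f 32 42 49
f 42 31 48
f 49 48 35
f 42 48 49
f 32 49 54
f 49 35 55
f 54 55 37
f 49 55 54
f 32 54 58
f 54 37 61
f 58 61 38
f 54 61 58
f 33 59 47
f 59 38 60
f 47 60 34
f 59 60 47
f 31 43 67
f 43 33 68
f 67 68 40
f 43 68 67
f 35 48 64
f 48 31 63
f 64 63 39
f 48 63 64
f 37 55 56
f 55 35 52
f 56 52 36
f 55 52 56
f 38 61 57
f 61 37 53
f 57 53 30
f 61 53 57
f 72 71 74
f 72 74 73
f 74 71 75
f 74 75 73
f 75 71 76
f 75 76 73
f 76 71 77
f 76 77 73
f 77 71 78
f 77 78 73
f 78 71 79
f 78 79 73
f 79 71 80
f 79 80 73
f 80 71 81
f 80 81 73
f 81 71 82
f 81 82 73
f 82 71 72
f 82 72 73



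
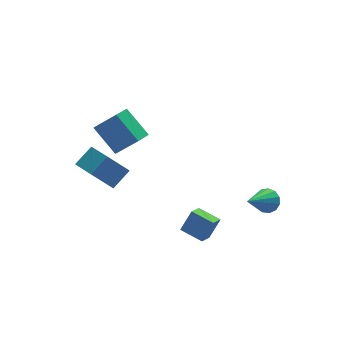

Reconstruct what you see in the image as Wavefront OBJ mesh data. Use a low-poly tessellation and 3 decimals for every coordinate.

v 0.12 -3.136 -4.561
v -0.541 -3.804 -4.093
v -0.699 -2.091 -4.227
v -1.36 -2.758 -3.758
v 0.8 -2.982 -3.382
v 0.139 -3.649 -2.913
v -0.019 -1.936 -3.047
v -0.68 -2.604 -2.579
v -3.678 0.884 0.303
v -2.612 0.252 1.524
v -4.428 2.211 1.644
v -3.361 1.58 2.865
v -2.819 1.7 -0.025
v -1.752 1.069 1.196
v -3.568 3.028 1.316
v -2.502 2.396 2.537
v 3.249 -3.389 -2.205
v 3.713 -3.356 -1.579
v 1.711 -4.351 -1.015
v 3.48 -2.984 -1.579
v 3.173 -2.74 -1.778
v 2.89 -2.702 -2.113
v 2.722 -2.882 -2.477
v 2.721 -3.223 -2.754
v 2.887 -3.616 -2.857
v 3.169 -3.938 -2.753
v 3.476 -4.084 -2.475
v 3.711 -4.01 -2.111
v 3.799 -3.739 -1.777
v -4.752 1.819 -1.841
v -3.684 2.238 -0.987
v -5.09 3.648 -2.316
v -4.022 4.067 -1.463
v -3.578 1.673 -3.237
v -2.51 2.092 -2.384
v -3.916 3.502 -3.713
v -2.848 3.921 -2.859
f 2 4 1
f 5 2 1
f 1 4 3
f 3 5 1
f 2 8 4
f 6 2 5
f 6 8 2
f 4 8 3
f 7 5 3
f 3 8 7
f 7 6 5
f 8 6 7
f 10 12 9
f 13 10 9
f 9 12 11
f 11 13 9
f 10 16 12
f 14 10 13
f 14 16 10
f 12 16 11
f 15 13 11
f 11 16 15
f 15 14 13
f 16 14 15
f 18 17 20
f 18 20 19
f 20 17 21
f 20 21 19
f 21 17 22
f 21 22 19
f 22 17 23
f 22 23 19
f 23 17 24
f 23 24 19
f 24 17 25
f 24 25 19
f 25 17 26
f 25 26 19
f 26 17 27
f 26 27 19
f 27 17 28
f 27 28 19
f 28 17 29
f 28 29 19
f 29 17 18
f 29 18 19
f 31 33 30
f 34 31 30
f 30 33 32
f 32 34 30
f 31 37 33
f 35 31 34
f 35 37 31
f 33 37 32
f 36 34 32
f 32 37 36
f 36 35 34
f 37 35 36



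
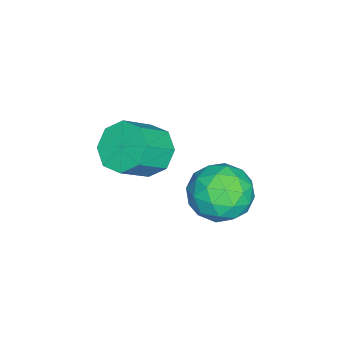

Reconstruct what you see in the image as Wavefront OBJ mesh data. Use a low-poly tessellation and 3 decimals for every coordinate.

v -3.139 1.95 -2.413
v -2.86 1.624 -2.901
v -2.222 1.204 -2.255
v -2.501 1.53 -1.767
v -2.647 2.067 -2.822
v -2.01 1.647 -2.176
v -2.723 2.441 -2.504
v -2.086 2.021 -1.858
v -3.042 2.528 -2.132
v -2.405 2.108 -1.486
v -3.418 2.276 -1.925
v -2.78 1.856 -1.279
v -3.63 1.833 -2.004
v -2.993 1.413 -1.358
v -3.554 1.459 -2.322
v -2.917 1.039 -1.676
v -3.235 1.372 -2.694
v -2.598 0.952 -2.048
v -1.996 4.376 -2.72
v -1.452 3.925 -2.447
v -2.848 3.595 -2.313
v -2.304 3.144 -2.04
v -2.432 3.818 -1.72
v -1.906 4.301 -1.972
v -2.394 3.219 -2.788
v -1.868 3.702 -3.04
v -1.698 3.21 -2.49
v -1.722 3.58 -1.83
v -2.578 3.94 -2.93
v -2.602 4.31 -2.27
v -1.65 4.219 -2.619
v -2.65 3.301 -2.141
v -2.726 3.697 -1.953
v -2.406 3.432 -1.793
v -1.916 4.44 -2.34
v -1.597 4.175 -2.18
v -2.173 4.112 -1.752
v -2.703 3.345 -2.58
v -2.384 3.08 -2.42
v -1.894 4.088 -2.967
v -1.574 3.823 -2.807
v -2.127 3.408 -3.008
v -1.474 3.534 -2.484
v -1.975 3.075 -2.245
v -2.028 3.119 -2.684
v -1.718 3.403 -2.832
v -1.488 3.752 -2.096
v -1.989 3.292 -1.857
v -2.064 3.688 -1.669
v -1.755 3.972 -1.817
v -1.633 3.331 -2.121
v -2.311 4.228 -2.903
v -2.812 3.768 -2.664
v -2.545 3.548 -2.943
v -2.236 3.832 -3.091
v -2.325 4.445 -2.515
v -2.826 3.986 -2.276
v -2.582 4.117 -1.928
v -2.272 4.401 -2.076
v -2.667 4.189 -2.639
f 2 1 5
f 2 5 3
f 3 5 6
f 3 6 4
f 5 1 7
f 5 7 6
f 6 7 8
f 6 8 4
f 7 1 9
f 7 9 8
f 8 9 10
f 8 10 4
f 9 1 11
f 9 11 10
f 10 11 12
f 10 12 4
f 11 1 13
f 11 13 12
f 12 13 14
f 12 14 4
f 13 1 15
f 13 15 14
f 14 15 16
f 14 16 4
f 15 1 17
f 15 17 16
f 16 17 18
f 16 18 4
f 17 1 2
f 17 2 18
f 18 2 3
f 18 3 4
f 19 56 35
f 56 30 59
f 35 59 24
f 56 59 35
f 19 35 31
f 35 24 36
f 31 36 20
f 35 36 31
f 19 31 40
f 31 20 41
f 40 41 26
f 31 41 40
f 19 40 52
f 40 26 55
f 52 55 29
f 40 55 52
f 19 52 56
f 52 29 60
f 56 60 30
f 52 60 56
f 20 36 47
f 36 24 50
f 47 50 28
f 36 50 47
f 24 59 37
f 59 30 58
f 37 58 23
f 59 58 37
f 30 60 57
f 60 29 53
f 57 53 21
f 60 53 57
f 29 55 54
f 55 26 42
f 54 42 25
f 55 42 54
f 26 41 46
f 41 20 43
f 46 43 27
f 41 43 46
f 22 48 34
f 48 28 49
f 34 49 23
f 48 49 34
f 22 34 32
f 34 23 33
f 32 33 21
f 34 33 32
f 22 32 39
f 32 21 38
f 39 38 25
f 32 38 39
f 22 39 44
f 39 25 45
f 44 45 27
f 39 45 44
f 22 44 48
f 44 27 51
f 48 51 28
f 44 51 48
f 23 49 37
f 49 28 50
f 37 50 24
f 49 50 37
f 21 33 57
f 33 23 58
f 57 58 30
f 33 58 57
f 25 38 54
f 38 21 53
f 54 53 29
f 38 53 54
f 27 45 46
f 45 25 42
f 46 42 26
f 45 42 46
f 28 51 47
f 51 27 43
f 47 43 20
f 51 43 47



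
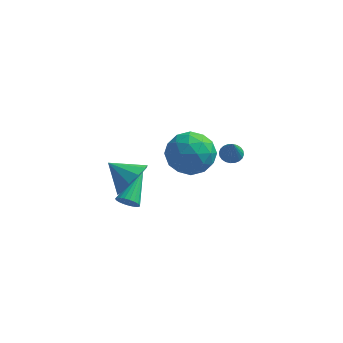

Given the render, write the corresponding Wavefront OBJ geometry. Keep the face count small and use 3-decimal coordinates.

v 1.135 1.773 1.515
v 1.963 2.573 1.885
v 2.317 1.227 0.055
v 3.145 2.027 0.425
v 2.905 1.051 1.097
v 2.175 1.389 1.999
v 2.105 2.411 -0.059
v 1.375 2.749 0.843
v 2.562 2.968 0.912
v 3.056 2.127 1.627
v 1.224 1.673 0.313
v 1.718 0.832 1.028
v 1.445 2.221 1.828
v 2.835 1.579 0.112
v 2.694 1.005 0.507
v 3.18 1.476 0.724
v 1.57 1.525 1.895
v 2.056 1.995 2.113
v 2.61 1.1 1.65
v 2.224 1.805 -0.173
v 2.71 2.275 0.045
v 1.1 2.324 1.216
v 1.586 2.795 1.433
v 1.67 2.7 0.29
v 2.284 2.924 1.474
v 2.979 2.603 0.616
v 2.368 2.828 0.331
v 1.938 3.027 0.861
v 2.574 2.429 1.894
v 3.269 2.108 1.036
v 3.128 1.534 1.431
v 2.699 1.733 1.961
v 2.927 2.661 1.322
v 1.011 1.692 0.904
v 1.706 1.371 0.046
v 1.581 2.067 -0.021
v 1.152 2.266 0.509
v 1.301 1.197 1.324
v 1.996 0.876 0.466
v 2.342 0.773 1.079
v 1.912 0.972 1.609
v 1.353 1.139 0.618
v 3.663 3.278 0.161
v 4.001 3.679 0.326
v 3.857 2.622 1.359
v 3.812 3.752 0.396
v 3.6 3.753 0.431
v 3.398 3.681 0.424
v 3.236 3.548 0.377
v 3.14 3.374 0.298
v 3.122 3.185 0.197
v 3.188 3.011 0.091
v 3.326 2.877 -0.004
v 3.515 2.804 -0.075
v 3.726 2.803 -0.109
v 3.929 2.875 -0.103
v 4.09 3.008 -0.056
v 4.187 3.182 0.024
v 4.204 3.371 0.124
v 4.139 3.545 0.23
v 0.73 -2.464 2.421
v 1.277 -2.327 3.198
v -0.37 -2.256 3.159
v 1.199 -1.801 2.934
v 0.942 -1.529 2.474
v 0.604 -1.614 1.993
v 0.314 -2.024 1.677
v 0.183 -2.601 1.644
v 0.261 -3.127 1.909
v 0.518 -3.399 2.369
v 0.856 -3.314 2.849
v 1.146 -2.904 3.166
v 0.223 -1.503 0.04
v 0.731 -1.442 -0.187
v 0.477 0.163 1.06
v 0.596 -1.328 -0.339
v 0.397 -1.245 -0.425
v 0.167 -1.206 -0.431
v -0.053 -1.219 -0.356
v -0.225 -1.281 -0.212
v -0.32 -1.381 -0.024
v -0.321 -1.502 0.174
v -0.228 -1.624 0.35
v -0.057 -1.725 0.472
v 0.162 -1.787 0.519
v 0.392 -1.8 0.484
v 0.593 -1.762 0.371
v 0.729 -1.679 0.202
v 0.778 -1.566 0.005
f 1 38 17
f 38 12 41
f 17 41 6
f 38 41 17
f 1 17 13
f 17 6 18
f 13 18 2
f 17 18 13
f 1 13 22
f 13 2 23
f 22 23 8
f 13 23 22
f 1 22 34
f 22 8 37
f 34 37 11
f 22 37 34
f 1 34 38
f 34 11 42
f 38 42 12
f 34 42 38
f 2 18 29
f 18 6 32
f 29 32 10
f 18 32 29
f 6 41 19
f 41 12 40
f 19 40 5
f 41 40 19
f 12 42 39
f 42 11 35
f 39 35 3
f 42 35 39
f 11 37 36
f 37 8 24
f 36 24 7
f 37 24 36
f 8 23 28
f 23 2 25
f 28 25 9
f 23 25 28
f 4 30 16
f 30 10 31
f 16 31 5
f 30 31 16
f 4 16 14
f 16 5 15
f 14 15 3
f 16 15 14
f 4 14 21
f 14 3 20
f 21 20 7
f 14 20 21
f 4 21 26
f 21 7 27
f 26 27 9
f 21 27 26
f 4 26 30
f 26 9 33
f 30 33 10
f 26 33 30
f 5 31 19
f 31 10 32
f 19 32 6
f 31 32 19
f 3 15 39
f 15 5 40
f 39 40 12
f 15 40 39
f 7 20 36
f 20 3 35
f 36 35 11
f 20 35 36
f 9 27 28
f 27 7 24
f 28 24 8
f 27 24 28
f 10 33 29
f 33 9 25
f 29 25 2
f 33 25 29
f 44 43 46
f 44 46 45
f 46 43 47
f 46 47 45
f 47 43 48
f 47 48 45
f 48 43 49
f 48 49 45
f 49 43 50
f 49 50 45
f 50 43 51
f 50 51 45
f 51 43 52
f 51 52 45
f 52 43 53
f 52 53 45
f 53 43 54
f 53 54 45
f 54 43 55
f 54 55 45
f 55 43 56
f 55 56 45
f 56 43 57
f 56 57 45
f 57 43 58
f 57 58 45
f 58 43 59
f 58 59 45
f 59 43 60
f 59 60 45
f 60 43 44
f 60 44 45
f 62 61 64
f 62 64 63
f 64 61 65
f 64 65 63
f 65 61 66
f 65 66 63
f 66 61 67
f 66 67 63
f 67 61 68
f 67 68 63
f 68 61 69
f 68 69 63
f 69 61 70
f 69 70 63
f 70 61 71
f 70 71 63
f 71 61 72
f 71 72 63
f 72 61 62
f 72 62 63
f 74 73 76
f 74 76 75
f 76 73 77
f 76 77 75
f 77 73 78
f 77 78 75
f 78 73 79
f 78 79 75
f 79 73 80
f 79 80 75
f 80 73 81
f 80 81 75
f 81 73 82
f 81 82 75
f 82 73 83
f 82 83 75
f 83 73 84
f 83 84 75
f 84 73 85
f 84 85 75
f 85 73 86
f 85 86 75
f 86 73 87
f 86 87 75
f 87 73 88
f 87 88 75
f 88 73 89
f 88 89 75
f 89 73 74
f 89 74 75



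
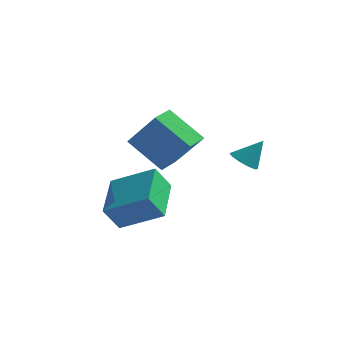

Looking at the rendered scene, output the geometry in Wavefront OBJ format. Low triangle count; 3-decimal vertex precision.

v 0.433 0.107 -0.092
v 0.716 0.537 -0.456
v 1.027 0.533 0.872
v 0.385 0.692 -0.321
v 0.073 0.624 -0.098
v -0.102 0.358 0.126
v -0.072 -0.004 0.267
v 0.151 -0.323 0.271
v 0.481 -0.478 0.136
v 0.794 -0.409 -0.086
v 0.968 -0.143 -0.311
v 0.938 0.218 -0.452
v -3.153 -2.17 1.189
v -1.966 -2.387 2.631
v -3.033 -1.168 1.241
v -1.847 -1.385 2.683
v -1.773 -2.275 0.037
v -0.587 -2.492 1.479
v -1.654 -1.273 0.089
v -0.467 -1.49 1.531
v -3.629 -1.9 -3.406
v -4.067 -2.375 -2.406
v -4.191 0.003 -2.747
v -4.629 -0.473 -1.748
v -1.911 -1.687 -2.552
v -2.349 -2.163 -1.553
v -2.473 0.215 -1.894
v -2.911 -0.26 -0.894
f 2 1 4
f 2 4 3
f 4 1 5
f 4 5 3
f 5 1 6
f 5 6 3
f 6 1 7
f 6 7 3
f 7 1 8
f 7 8 3
f 8 1 9
f 8 9 3
f 9 1 10
f 9 10 3
f 10 1 11
f 10 11 3
f 11 1 12
f 11 12 3
f 12 1 2
f 12 2 3
f 14 16 13
f 17 14 13
f 13 16 15
f 15 17 13
f 14 20 16
f 18 14 17
f 18 20 14
f 16 20 15
f 19 17 15
f 15 20 19
f 19 18 17
f 20 18 19
f 22 24 21
f 25 22 21
f 21 24 23
f 23 25 21
f 22 28 24
f 26 22 25
f 26 28 22
f 24 28 23
f 27 25 23
f 23 28 27
f 27 26 25
f 28 26 27



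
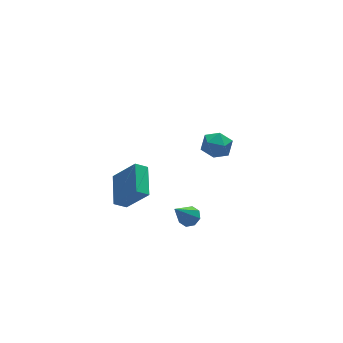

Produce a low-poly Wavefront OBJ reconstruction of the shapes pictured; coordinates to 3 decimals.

v 3.536 3.111 -2.796
v 4.264 3.081 -2.097
v 3.076 1.599 -2.383
v 3.804 1.569 -1.684
v 3.011 2.181 -1.561
v 3.295 3.115 -1.816
v 4.045 1.565 -2.664
v 4.329 2.499 -2.919
v 4.578 2.125 -2.015
v 3.939 2.506 -1.333
v 3.401 2.174 -3.147
v 2.762 2.555 -2.465
v -0.442 -2.678 -2.349
v -0.06 -2.269 -1.981
v -1.558 -3.182 -0.631
v -0.469 -2.031 -2.177
v -0.863 -2.171 -2.474
v -1.011 -2.608 -2.698
v -0.825 -3.086 -2.718
v -0.415 -3.324 -2.522
v -0.022 -3.184 -2.225
v 0.126 -2.747 -2.001
v -3.948 -2.28 -0.254
v -4.634 -2.153 0.232
v -3.245 -0.567 0.291
v -3.931 -0.44 0.777
v -3.009 -3.16 1.303
v -3.695 -3.033 1.789
v -2.306 -1.447 1.848
v -2.992 -1.32 2.334
f 1 12 6
f 1 6 2
f 1 2 8
f 1 8 11
f 1 11 12
f 2 6 10
f 6 12 5
f 12 11 3
f 11 8 7
f 8 2 9
f 4 10 5
f 4 5 3
f 4 3 7
f 4 7 9
f 4 9 10
f 5 10 6
f 3 5 12
f 7 3 11
f 9 7 8
f 10 9 2
f 14 13 16
f 14 16 15
f 16 13 17
f 16 17 15
f 17 13 18
f 17 18 15
f 18 13 19
f 18 19 15
f 19 13 20
f 19 20 15
f 20 13 21
f 20 21 15
f 21 13 22
f 21 22 15
f 22 13 14
f 22 14 15
f 24 26 23
f 27 24 23
f 23 26 25
f 25 27 23
f 24 30 26
f 28 24 27
f 28 30 24
f 26 30 25
f 29 27 25
f 25 30 29
f 29 28 27
f 30 28 29



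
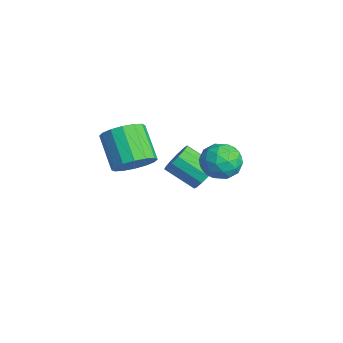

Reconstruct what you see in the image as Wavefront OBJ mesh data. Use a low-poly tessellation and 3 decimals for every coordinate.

v -2.037 -0.72 0.292
v -1.416 -0.898 0.989
v -2.762 -0.998 2.164
v -3.383 -0.82 1.468
v -1.46 -0.408 0.98
v -2.807 -0.508 2.155
v -1.659 -0.002 0.787
v -3.005 -0.102 1.962
v -1.959 0.212 0.461
v -3.305 0.112 1.636
v -2.28 0.176 0.09
v -3.626 0.076 1.265
v -2.536 -0.1 -0.226
v -3.882 -0.2 0.949
v -2.658 -0.542 -0.404
v -4.004 -0.642 0.771
v -2.613 -1.032 -0.395
v -3.96 -1.132 0.78
v -2.415 -1.438 -0.202
v -3.761 -1.538 0.973
v -2.115 -1.652 0.124
v -3.461 -1.752 1.299
v -1.794 -1.616 0.495
v -3.14 -1.716 1.67
v -1.538 -1.34 0.811
v -2.884 -1.44 1.986
v -2.22 2.336 -1.219
v -1.837 2.558 -0.601
v -2.638 1.546 0.258
v -3.02 1.324 -0.361
v -2.183 2.81 -0.626
v -2.984 1.798 0.232
v -2.54 2.911 -0.84
v -3.341 1.9 0.019
v -2.795 2.83 -1.174
v -3.596 1.818 -0.315
v -2.868 2.592 -1.522
v -3.669 1.58 -0.664
v -2.735 2.273 -1.774
v -3.536 1.261 -0.916
v -2.438 1.973 -1.85
v -3.239 0.961 -0.992
v -2.072 1.789 -1.726
v -2.873 0.777 -0.867
v -1.753 1.778 -1.441
v -2.554 0.767 -0.582
v -1.582 1.945 -1.085
v -2.383 0.933 -0.227
v -1.613 2.235 -0.772
v -2.414 1.224 0.086
v 1.431 2.231 2.947
v 1.91 2.326 2.198
v 1.55 0.794 2.842
v 2.029 0.889 2.093
v 2.374 1.137 2.879
v 2.301 2.026 2.944
v 1.159 1.094 2.096
v 1.086 1.983 2.161
v 1.742 1.623 1.672
v 2.493 1.65 2.156
v 0.967 1.47 2.884
v 1.718 1.497 3.368
v 1.66 2.405 2.582
v 1.8 0.715 2.458
v 2.003 0.861 2.92
v 2.284 0.917 2.48
v 1.89 2.228 3.02
v 2.171 2.284 2.58
v 2.444 1.585 2.98
v 1.289 0.836 2.46
v 1.57 0.892 2.02
v 1.176 2.203 2.56
v 1.457 2.259 2.12
v 1.016 1.535 2.06
v 1.843 2.047 1.833
v 1.913 1.203 1.771
v 1.401 1.323 1.773
v 1.358 1.846 1.811
v 2.284 2.063 2.117
v 2.354 1.218 2.055
v 2.557 1.364 2.517
v 2.514 1.887 2.555
v 2.185 1.65 1.808
v 1.106 1.902 2.985
v 1.176 1.057 2.923
v 0.946 1.233 2.485
v 0.903 1.756 2.523
v 1.547 1.917 3.269
v 1.617 1.073 3.207
v 2.102 1.274 3.229
v 2.059 1.797 3.267
v 1.275 1.47 3.232
f 2 1 5
f 2 5 3
f 3 5 6
f 3 6 4
f 5 1 7
f 5 7 6
f 6 7 8
f 6 8 4
f 7 1 9
f 7 9 8
f 8 9 10
f 8 10 4
f 9 1 11
f 9 11 10
f 10 11 12
f 10 12 4
f 11 1 13
f 11 13 12
f 12 13 14
f 12 14 4
f 13 1 15
f 13 15 14
f 14 15 16
f 14 16 4
f 15 1 17
f 15 17 16
f 16 17 18
f 16 18 4
f 17 1 19
f 17 19 18
f 18 19 20
f 18 20 4
f 19 1 21
f 19 21 20
f 20 21 22
f 20 22 4
f 21 1 23
f 21 23 22
f 22 23 24
f 22 24 4
f 23 1 25
f 23 25 24
f 24 25 26
f 24 26 4
f 25 1 2
f 25 2 26
f 26 2 3
f 26 3 4
f 28 27 31
f 28 31 29
f 29 31 32
f 29 32 30
f 31 27 33
f 31 33 32
f 32 33 34
f 32 34 30
f 33 27 35
f 33 35 34
f 34 35 36
f 34 36 30
f 35 27 37
f 35 37 36
f 36 37 38
f 36 38 30
f 37 27 39
f 37 39 38
f 38 39 40
f 38 40 30
f 39 27 41
f 39 41 40
f 40 41 42
f 40 42 30
f 41 27 43
f 41 43 42
f 42 43 44
f 42 44 30
f 43 27 45
f 43 45 44
f 44 45 46
f 44 46 30
f 45 27 47
f 45 47 46
f 46 47 48
f 46 48 30
f 47 27 49
f 47 49 48
f 48 49 50
f 48 50 30
f 49 27 28
f 49 28 50
f 50 28 29
f 50 29 30
f 51 88 67
f 88 62 91
f 67 91 56
f 88 91 67
f 51 67 63
f 67 56 68
f 63 68 52
f 67 68 63
f 51 63 72
f 63 52 73
f 72 73 58
f 63 73 72
f 51 72 84
f 72 58 87
f 84 87 61
f 72 87 84
f 51 84 88
f 84 61 92
f 88 92 62
f 84 92 88
f 52 68 79
f 68 56 82
f 79 82 60
f 68 82 79
f 56 91 69
f 91 62 90
f 69 90 55
f 91 90 69
f 62 92 89
f 92 61 85
f 89 85 53
f 92 85 89
f 61 87 86
f 87 58 74
f 86 74 57
f 87 74 86
f 58 73 78
f 73 52 75
f 78 75 59
f 73 75 78
f 54 80 66
f 80 60 81
f 66 81 55
f 80 81 66
f 54 66 64
f 66 55 65
f 64 65 53
f 66 65 64
f 54 64 71
f 64 53 70
f 71 70 57
f 64 70 71
f 54 71 76
f 71 57 77
f 76 77 59
f 71 77 76
f 54 76 80
f 76 59 83
f 80 83 60
f 76 83 80
f 55 81 69
f 81 60 82
f 69 82 56
f 81 82 69
f 53 65 89
f 65 55 90
f 89 90 62
f 65 90 89
f 57 70 86
f 70 53 85
f 86 85 61
f 70 85 86
f 59 77 78
f 77 57 74
f 78 74 58
f 77 74 78
f 60 83 79
f 83 59 75
f 79 75 52
f 83 75 79



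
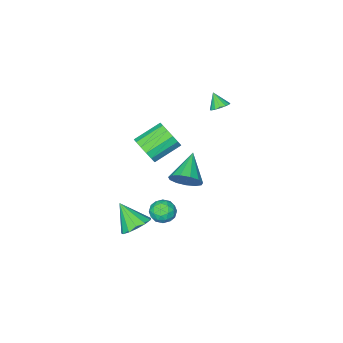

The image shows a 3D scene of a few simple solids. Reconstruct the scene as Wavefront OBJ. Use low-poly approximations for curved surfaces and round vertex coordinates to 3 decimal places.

v 0.992 0.604 -3.41
v 1.407 0.92 -2.764
v 1.953 -0.32 -3.576
v 2.368 -0.004 -2.93
v 1.649 -0.401 -2.807
v 1.055 0.17 -2.705
v 2.305 0.43 -3.635
v 1.711 1.001 -3.533
v 2.219 0.813 -2.903
v 1.813 0.299 -2.391
v 1.547 0.301 -3.949
v 1.141 -0.213 -3.437
v 1.115 0.843 -3.073
v 2.245 -0.243 -3.267
v 1.822 -0.477 -3.195
v 2.066 -0.291 -2.815
v 0.908 0.403 -3.038
v 1.152 0.589 -2.658
v 1.294 -0.188 -2.683
v 2.208 0.011 -3.682
v 2.452 0.197 -3.302
v 1.294 0.891 -3.525
v 1.538 1.077 -3.145
v 2.066 0.788 -3.657
v 1.836 0.966 -2.775
v 2.401 0.423 -2.872
v 2.364 0.677 -3.287
v 2.015 1.013 -3.227
v 1.598 0.664 -2.474
v 2.163 0.121 -2.571
v 1.74 -0.112 -2.499
v 1.391 0.224 -2.439
v 2.075 0.601 -2.556
v 1.197 0.479 -3.769
v 1.762 -0.064 -3.866
v 1.969 0.376 -3.901
v 1.62 0.712 -3.841
v 0.959 0.177 -3.468
v 1.524 -0.366 -3.565
v 1.345 -0.413 -3.113
v 0.996 -0.077 -3.053
v 1.285 -0.001 -3.784
v 2.846 -0.623 -4.488
v 3.633 -0.981 -4.948
v 3.074 -1.837 -3.152
v 3.817 -0.58 -4.615
v 3.692 -0.193 -4.242
v 3.298 0.058 -3.947
v 2.761 0.092 -3.823
v 2.251 -0.1 -3.911
v 1.93 -0.458 -4.182
v 1.899 -0.869 -4.55
v 2.169 -1.201 -4.898
v 2.654 -1.35 -5.116
v 3.2 -1.268 -5.135
v -0.201 -0.015 -1.706
v 0.505 -0.335 -1.074
v -1.599 -1.065 -0.674
v 0.304 0.145 -0.858
v -0.057 0.574 -0.911
v -0.464 0.816 -1.216
v -0.788 0.794 -1.677
v -0.925 0.515 -2.147
v -0.832 0.068 -2.477
v -0.539 -0.406 -2.562
v -0.139 -0.755 -2.375
v 0.242 -0.87 -1.976
v 0.482 -0.713 -1.491
v -2.757 -0.125 3.36
v -2.217 0.101 3.533
v -2.763 -0.755 4.2
v -2.432 0.287 3.671
v -2.733 0.363 3.726
v -3.041 0.308 3.683
v -3.273 0.137 3.553
v -3.367 -0.104 3.372
v -3.297 -0.351 3.187
v -3.083 -0.537 3.049
v -2.781 -0.613 2.994
v -2.473 -0.558 3.037
v -2.241 -0.387 3.167
v -2.148 -0.146 3.348
v 2.627 -0.095 2.391
v 3.046 0.608 2.874
v 1.491 0.958 3.712
v 1.073 0.255 3.229
v 2.873 0.82 2.465
v 1.319 1.17 3.303
v 2.634 0.786 2.036
v 1.08 1.136 2.874
v 2.394 0.517 1.703
v 0.839 0.866 2.54
v 2.216 0.083 1.554
v 0.662 0.433 2.391
v 2.148 -0.398 1.629
v 0.594 -0.048 2.467
v 2.209 -0.798 1.908
v 0.654 -0.448 2.746
v 2.381 -1.01 2.317
v 0.827 -0.66 3.155
v 2.62 -0.976 2.746
v 1.066 -0.626 3.584
v 2.861 -0.706 3.08
v 1.306 -0.357 3.917
v 3.038 -0.273 3.229
v 1.484 0.077 4.066
v 3.106 0.208 3.153
v 1.552 0.558 3.991
f 1 38 17
f 38 12 41
f 17 41 6
f 38 41 17
f 1 17 13
f 17 6 18
f 13 18 2
f 17 18 13
f 1 13 22
f 13 2 23
f 22 23 8
f 13 23 22
f 1 22 34
f 22 8 37
f 34 37 11
f 22 37 34
f 1 34 38
f 34 11 42
f 38 42 12
f 34 42 38
f 2 18 29
f 18 6 32
f 29 32 10
f 18 32 29
f 6 41 19
f 41 12 40
f 19 40 5
f 41 40 19
f 12 42 39
f 42 11 35
f 39 35 3
f 42 35 39
f 11 37 36
f 37 8 24
f 36 24 7
f 37 24 36
f 8 23 28
f 23 2 25
f 28 25 9
f 23 25 28
f 4 30 16
f 30 10 31
f 16 31 5
f 30 31 16
f 4 16 14
f 16 5 15
f 14 15 3
f 16 15 14
f 4 14 21
f 14 3 20
f 21 20 7
f 14 20 21
f 4 21 26
f 21 7 27
f 26 27 9
f 21 27 26
f 4 26 30
f 26 9 33
f 30 33 10
f 26 33 30
f 5 31 19
f 31 10 32
f 19 32 6
f 31 32 19
f 3 15 39
f 15 5 40
f 39 40 12
f 15 40 39
f 7 20 36
f 20 3 35
f 36 35 11
f 20 35 36
f 9 27 28
f 27 7 24
f 28 24 8
f 27 24 28
f 10 33 29
f 33 9 25
f 29 25 2
f 33 25 29
f 44 43 46
f 44 46 45
f 46 43 47
f 46 47 45
f 47 43 48
f 47 48 45
f 48 43 49
f 48 49 45
f 49 43 50
f 49 50 45
f 50 43 51
f 50 51 45
f 51 43 52
f 51 52 45
f 52 43 53
f 52 53 45
f 53 43 54
f 53 54 45
f 54 43 55
f 54 55 45
f 55 43 44
f 55 44 45
f 57 56 59
f 57 59 58
f 59 56 60
f 59 60 58
f 60 56 61
f 60 61 58
f 61 56 62
f 61 62 58
f 62 56 63
f 62 63 58
f 63 56 64
f 63 64 58
f 64 56 65
f 64 65 58
f 65 56 66
f 65 66 58
f 66 56 67
f 66 67 58
f 67 56 68
f 67 68 58
f 68 56 57
f 68 57 58
f 70 69 72
f 70 72 71
f 72 69 73
f 72 73 71
f 73 69 74
f 73 74 71
f 74 69 75
f 74 75 71
f 75 69 76
f 75 76 71
f 76 69 77
f 76 77 71
f 77 69 78
f 77 78 71
f 78 69 79
f 78 79 71
f 79 69 80
f 79 80 71
f 80 69 81
f 80 81 71
f 81 69 82
f 81 82 71
f 82 69 70
f 82 70 71
f 84 83 87
f 84 87 85
f 85 87 88
f 85 88 86
f 87 83 89
f 87 89 88
f 88 89 90
f 88 90 86
f 89 83 91
f 89 91 90
f 90 91 92
f 90 92 86
f 91 83 93
f 91 93 92
f 92 93 94
f 92 94 86
f 93 83 95
f 93 95 94
f 94 95 96
f 94 96 86
f 95 83 97
f 95 97 96
f 96 97 98
f 96 98 86
f 97 83 99
f 97 99 98
f 98 99 100
f 98 100 86
f 99 83 101
f 99 101 100
f 100 101 102
f 100 102 86
f 101 83 103
f 101 103 102
f 102 103 104
f 102 104 86
f 103 83 105
f 103 105 104
f 104 105 106
f 104 106 86
f 105 83 107
f 105 107 106
f 106 107 108
f 106 108 86
f 107 83 84
f 107 84 108
f 108 84 85
f 108 85 86



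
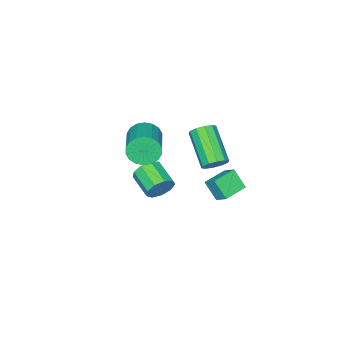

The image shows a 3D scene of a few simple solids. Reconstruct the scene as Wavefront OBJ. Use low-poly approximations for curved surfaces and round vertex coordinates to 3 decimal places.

v 1.058 -1.012 -3.604
v 1.324 -1.348 -4.291
v 0.867 -2.665 -3.823
v 0.602 -2.328 -3.136
v 1.727 -1.352 -3.91
v 1.27 -2.669 -3.442
v 1.816 -1.197 -3.386
v 1.359 -2.514 -2.918
v 1.551 -0.955 -2.963
v 1.094 -2.272 -2.496
v 1.056 -0.74 -2.841
v 0.599 -2.056 -2.373
v 0.562 -0.651 -3.075
v 0.105 -1.968 -2.608
v 0.3 -0.732 -3.557
v -0.157 -2.048 -3.089
v 0.393 -0.943 -4.061
v -0.064 -2.26 -3.593
v 0.798 -1.186 -4.351
v 0.341 -2.503 -3.883
v 2.997 -0.294 1.98
v 3.409 -0.435 1.25
v 4.976 0.932 1.871
v 4.563 1.074 2.6
v 3.186 -0.142 1.165
v 4.753 1.226 1.786
v 2.926 0.122 1.242
v 4.493 1.489 1.862
v 2.68 0.303 1.464
v 4.247 1.671 2.085
v 2.496 0.366 1.789
v 4.063 1.734 2.409
v 2.412 0.299 2.152
v 3.979 1.666 2.772
v 2.443 0.114 2.48
v 4.01 1.481 3.1
v 2.584 -0.152 2.709
v 4.151 1.215 3.33
v 2.807 -0.446 2.794
v 4.374 0.922 3.415
v 3.067 -0.709 2.718
v 4.634 0.658 3.338
v 3.313 -0.891 2.495
v 4.88 0.477 3.116
v 3.497 -0.954 2.171
v 5.064 0.414 2.791
v 3.581 -0.886 1.808
v 5.148 0.481 2.428
v 3.55 -0.701 1.48
v 5.117 0.666 2.1
v 2.631 3.742 1.861
v 2.864 4.063 2.401
v 2.042 2.579 3.639
v 1.809 2.258 3.099
v 2.485 4.207 2.321
v 1.662 2.723 3.558
v 2.161 4.173 2.065
v 1.338 2.689 3.303
v 2.017 3.974 1.731
v 1.194 2.491 2.969
v 2.107 3.687 1.447
v 1.285 2.203 2.685
v 2.398 3.421 1.321
v 1.576 1.937 2.559
v 2.778 3.277 1.402
v 1.955 1.793 2.639
v 3.102 3.311 1.657
v 2.279 1.827 2.895
v 3.246 3.509 1.991
v 2.423 2.026 3.229
v 3.155 3.797 2.275
v 2.333 2.313 3.513
v -1.223 1.141 -2.444
v -1.097 1.849 -1.886
v -1.23 1.891 -3.394
v -1.105 2.599 -2.836
v 0.105 1.001 -2.564
v 0.23 1.709 -2.006
v 0.097 1.751 -3.514
v 0.223 2.459 -2.956
f 2 1 5
f 2 5 3
f 3 5 6
f 3 6 4
f 5 1 7
f 5 7 6
f 6 7 8
f 6 8 4
f 7 1 9
f 7 9 8
f 8 9 10
f 8 10 4
f 9 1 11
f 9 11 10
f 10 11 12
f 10 12 4
f 11 1 13
f 11 13 12
f 12 13 14
f 12 14 4
f 13 1 15
f 13 15 14
f 14 15 16
f 14 16 4
f 15 1 17
f 15 17 16
f 16 17 18
f 16 18 4
f 17 1 19
f 17 19 18
f 18 19 20
f 18 20 4
f 19 1 2
f 19 2 20
f 20 2 3
f 20 3 4
f 22 21 25
f 22 25 23
f 23 25 26
f 23 26 24
f 25 21 27
f 25 27 26
f 26 27 28
f 26 28 24
f 27 21 29
f 27 29 28
f 28 29 30
f 28 30 24
f 29 21 31
f 29 31 30
f 30 31 32
f 30 32 24
f 31 21 33
f 31 33 32
f 32 33 34
f 32 34 24
f 33 21 35
f 33 35 34
f 34 35 36
f 34 36 24
f 35 21 37
f 35 37 36
f 36 37 38
f 36 38 24
f 37 21 39
f 37 39 38
f 38 39 40
f 38 40 24
f 39 21 41
f 39 41 40
f 40 41 42
f 40 42 24
f 41 21 43
f 41 43 42
f 42 43 44
f 42 44 24
f 43 21 45
f 43 45 44
f 44 45 46
f 44 46 24
f 45 21 47
f 45 47 46
f 46 47 48
f 46 48 24
f 47 21 49
f 47 49 48
f 48 49 50
f 48 50 24
f 49 21 22
f 49 22 50
f 50 22 23
f 50 23 24
f 52 51 55
f 52 55 53
f 53 55 56
f 53 56 54
f 55 51 57
f 55 57 56
f 56 57 58
f 56 58 54
f 57 51 59
f 57 59 58
f 58 59 60
f 58 60 54
f 59 51 61
f 59 61 60
f 60 61 62
f 60 62 54
f 61 51 63
f 61 63 62
f 62 63 64
f 62 64 54
f 63 51 65
f 63 65 64
f 64 65 66
f 64 66 54
f 65 51 67
f 65 67 66
f 66 67 68
f 66 68 54
f 67 51 69
f 67 69 68
f 68 69 70
f 68 70 54
f 69 51 71
f 69 71 70
f 70 71 72
f 70 72 54
f 71 51 52
f 71 52 72
f 72 52 53
f 72 53 54
f 74 76 73
f 77 74 73
f 73 76 75
f 75 77 73
f 74 80 76
f 78 74 77
f 78 80 74
f 76 80 75
f 79 77 75
f 75 80 79
f 79 78 77
f 80 78 79



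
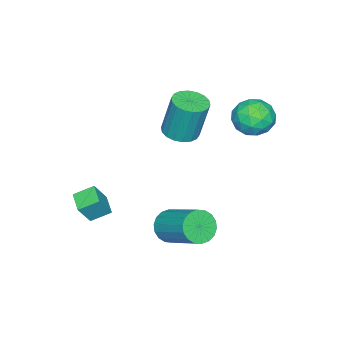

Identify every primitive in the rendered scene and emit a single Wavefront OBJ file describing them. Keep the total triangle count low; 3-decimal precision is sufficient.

v -1.308 -2.029 0.047
v -0.651 -1.548 -0.043
v -0.714 -1.089 1.943
v -1.372 -1.571 2.033
v -0.928 -1.319 -0.105
v -0.992 -0.86 1.882
v -1.281 -1.23 -0.137
v -1.344 -0.772 1.85
v -1.639 -1.3 -0.132
v -1.702 -0.842 1.855
v -1.931 -1.515 -0.092
v -1.995 -1.056 1.895
v -2.101 -1.831 -0.025
v -2.164 -1.373 1.962
v -2.113 -2.186 0.057
v -2.177 -1.728 2.044
v -1.966 -2.511 0.137
v -2.029 -2.052 2.123
v -1.688 -2.74 0.198
v -1.752 -2.281 2.185
v -1.336 -2.828 0.23
v -1.399 -2.37 2.217
v -0.978 -2.758 0.225
v -1.041 -2.3 2.212
v -0.685 -2.544 0.185
v -0.749 -2.085 2.172
v -0.516 -2.227 0.118
v -0.579 -1.769 2.105
v -0.503 -1.872 0.036
v -0.567 -1.414 2.023
v 3.269 -3.827 -2.283
v 2.744 -3.14 -1.842
v 3.929 -3.171 -2.519
v 3.404 -2.484 -2.079
v 3.836 -4.036 -1.281
v 3.311 -3.349 -0.841
v 4.496 -3.38 -1.518
v 3.971 -2.693 -1.077
v 2.351 -0.369 -2.811
v 3.112 -0.484 -3.063
v 3.73 1.194 -1.961
v 2.969 1.309 -1.709
v 2.976 -0.267 -3.316
v 3.594 1.411 -2.214
v 2.716 -0.07 -3.47
v 3.334 1.607 -2.368
v 2.383 0.067 -3.493
v 3.001 1.745 -2.391
v 2.044 0.118 -3.381
v 2.662 1.796 -2.279
v 1.766 0.073 -3.156
v 2.384 1.751 -2.054
v 1.604 -0.06 -2.863
v 2.222 1.618 -1.761
v 1.59 -0.254 -2.559
v 2.208 1.424 -1.457
v 1.726 -0.471 -2.306
v 2.344 1.207 -1.204
v 1.986 -0.667 -2.152
v 2.604 1.01 -1.05
v 2.319 -0.805 -2.129
v 2.937 0.873 -1.027
v 2.658 -0.856 -2.241
v 3.276 0.822 -1.139
v 2.936 -0.811 -2.466
v 3.554 0.867 -1.364
v 3.098 -0.678 -2.759
v 3.716 1 -1.657
v -1.375 2.328 2.594
v -0.717 1.89 3.151
v -1.323 1.13 1.589
v -0.665 0.692 2.146
v -1.576 0.782 2.456
v -1.609 1.523 3.077
v -0.431 1.497 1.663
v -0.464 2.238 2.284
v -0.133 1.376 2.575
v -0.841 0.935 3.065
v -1.199 2.085 1.675
v -1.907 1.644 2.165
v -1.05 2.215 2.961
v -0.99 0.805 1.779
v -1.525 0.859 1.961
v -1.138 0.601 2.289
v -1.575 1.999 2.917
v -1.188 1.741 3.245
v -1.693 1.09 2.836
v -0.852 1.279 1.495
v -0.465 1.021 1.823
v -0.902 2.419 2.451
v -0.515 2.161 2.779
v -0.347 1.93 1.904
v -0.32 1.655 2.95
v -0.29 0.95 2.359
v -0.153 1.424 2.075
v -0.172 1.859 2.44
v -0.736 1.395 3.238
v -0.706 0.691 2.647
v -1.242 0.744 2.829
v -1.261 1.18 3.194
v -0.393 1.093 2.899
v -1.334 2.329 2.093
v -1.304 1.625 1.502
v -0.779 1.84 1.546
v -0.798 2.276 1.911
v -1.75 2.07 2.381
v -1.72 1.365 1.79
v -1.868 1.161 2.3
v -1.887 1.596 2.665
v -1.647 1.927 1.841
f 2 1 5
f 2 5 3
f 3 5 6
f 3 6 4
f 5 1 7
f 5 7 6
f 6 7 8
f 6 8 4
f 7 1 9
f 7 9 8
f 8 9 10
f 8 10 4
f 9 1 11
f 9 11 10
f 10 11 12
f 10 12 4
f 11 1 13
f 11 13 12
f 12 13 14
f 12 14 4
f 13 1 15
f 13 15 14
f 14 15 16
f 14 16 4
f 15 1 17
f 15 17 16
f 16 17 18
f 16 18 4
f 17 1 19
f 17 19 18
f 18 19 20
f 18 20 4
f 19 1 21
f 19 21 20
f 20 21 22
f 20 22 4
f 21 1 23
f 21 23 22
f 22 23 24
f 22 24 4
f 23 1 25
f 23 25 24
f 24 25 26
f 24 26 4
f 25 1 27
f 25 27 26
f 26 27 28
f 26 28 4
f 27 1 29
f 27 29 28
f 28 29 30
f 28 30 4
f 29 1 2
f 29 2 30
f 30 2 3
f 30 3 4
f 32 34 31
f 35 32 31
f 31 34 33
f 33 35 31
f 32 38 34
f 36 32 35
f 36 38 32
f 34 38 33
f 37 35 33
f 33 38 37
f 37 36 35
f 38 36 37
f 40 39 43
f 40 43 41
f 41 43 44
f 41 44 42
f 43 39 45
f 43 45 44
f 44 45 46
f 44 46 42
f 45 39 47
f 45 47 46
f 46 47 48
f 46 48 42
f 47 39 49
f 47 49 48
f 48 49 50
f 48 50 42
f 49 39 51
f 49 51 50
f 50 51 52
f 50 52 42
f 51 39 53
f 51 53 52
f 52 53 54
f 52 54 42
f 53 39 55
f 53 55 54
f 54 55 56
f 54 56 42
f 55 39 57
f 55 57 56
f 56 57 58
f 56 58 42
f 57 39 59
f 57 59 58
f 58 59 60
f 58 60 42
f 59 39 61
f 59 61 60
f 60 61 62
f 60 62 42
f 61 39 63
f 61 63 62
f 62 63 64
f 62 64 42
f 63 39 65
f 63 65 64
f 64 65 66
f 64 66 42
f 65 39 67
f 65 67 66
f 66 67 68
f 66 68 42
f 67 39 40
f 67 40 68
f 68 40 41
f 68 41 42
f 69 106 85
f 106 80 109
f 85 109 74
f 106 109 85
f 69 85 81
f 85 74 86
f 81 86 70
f 85 86 81
f 69 81 90
f 81 70 91
f 90 91 76
f 81 91 90
f 69 90 102
f 90 76 105
f 102 105 79
f 90 105 102
f 69 102 106
f 102 79 110
f 106 110 80
f 102 110 106
f 70 86 97
f 86 74 100
f 97 100 78
f 86 100 97
f 74 109 87
f 109 80 108
f 87 108 73
f 109 108 87
f 80 110 107
f 110 79 103
f 107 103 71
f 110 103 107
f 79 105 104
f 105 76 92
f 104 92 75
f 105 92 104
f 76 91 96
f 91 70 93
f 96 93 77
f 91 93 96
f 72 98 84
f 98 78 99
f 84 99 73
f 98 99 84
f 72 84 82
f 84 73 83
f 82 83 71
f 84 83 82
f 72 82 89
f 82 71 88
f 89 88 75
f 82 88 89
f 72 89 94
f 89 75 95
f 94 95 77
f 89 95 94
f 72 94 98
f 94 77 101
f 98 101 78
f 94 101 98
f 73 99 87
f 99 78 100
f 87 100 74
f 99 100 87
f 71 83 107
f 83 73 108
f 107 108 80
f 83 108 107
f 75 88 104
f 88 71 103
f 104 103 79
f 88 103 104
f 77 95 96
f 95 75 92
f 96 92 76
f 95 92 96
f 78 101 97
f 101 77 93
f 97 93 70
f 101 93 97

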